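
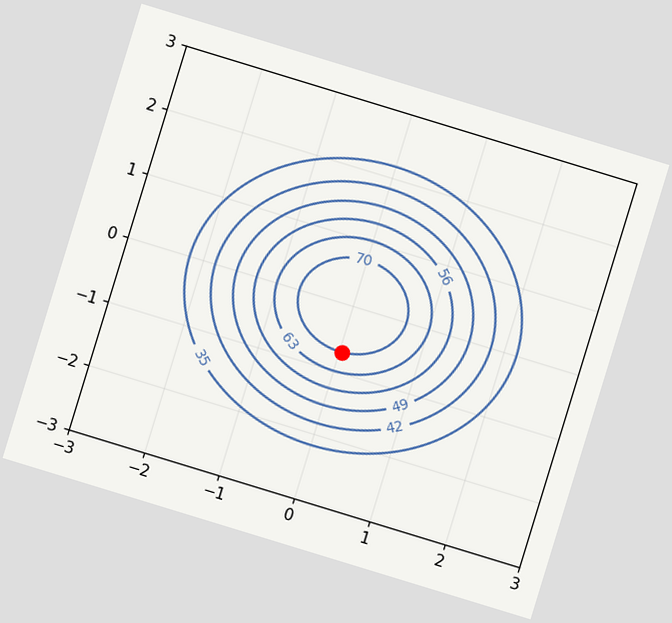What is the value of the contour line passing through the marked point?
70

The chart is tilted about 17° clockwise. The marked point sits on the contour labelled 70.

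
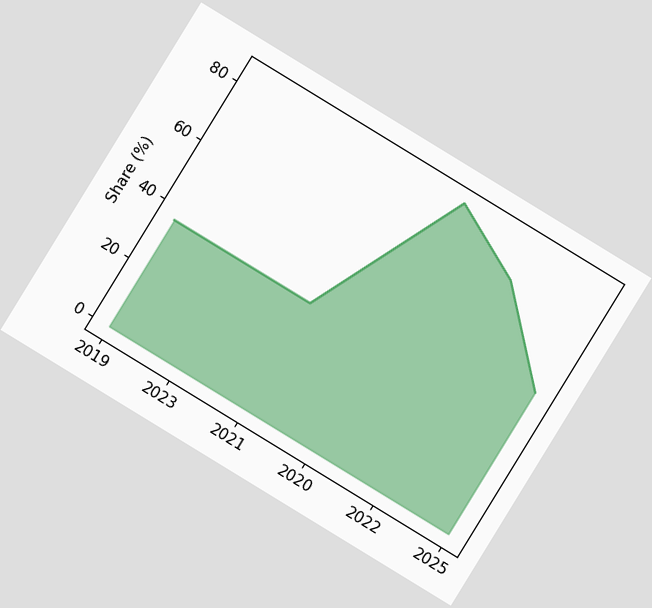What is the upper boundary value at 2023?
The chart is tilted about 31° clockwise. At 2023 the upper boundary is at 36%.

36%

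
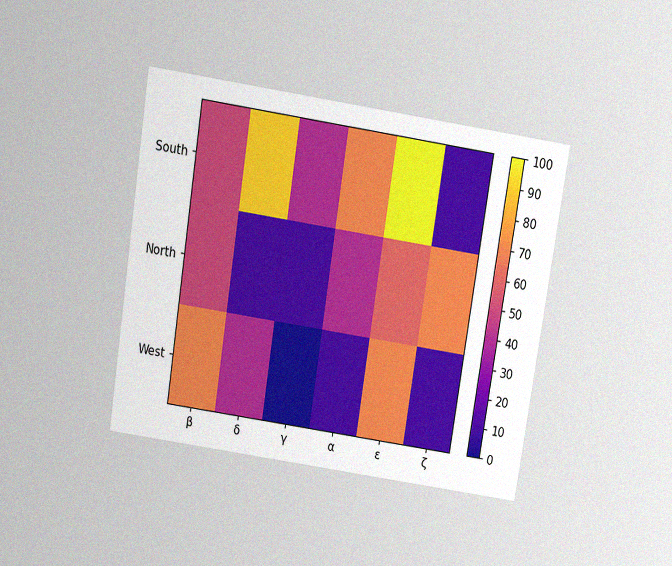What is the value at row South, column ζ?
10

The chart is tilted about 9° clockwise and viewed slightly from above, with some photo noise. Matching cell (South, ζ) against the colorbar gives 10.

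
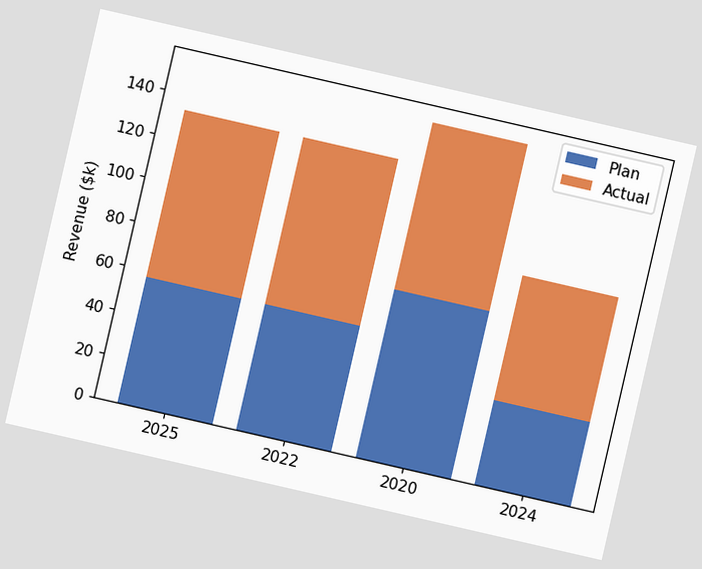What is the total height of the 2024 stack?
$95k

The chart is tilted about 13° clockwise. The 2024 stack's top reaches $95k on the y-axis.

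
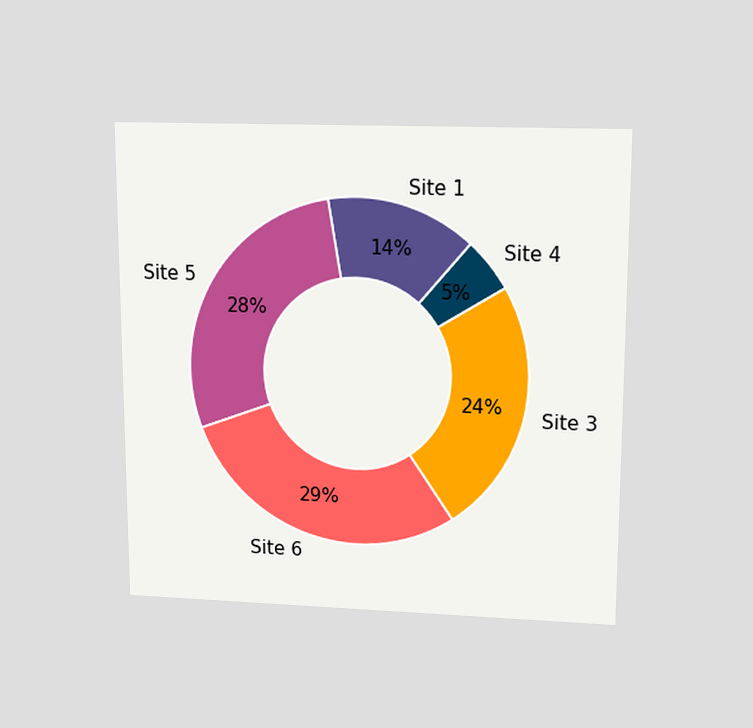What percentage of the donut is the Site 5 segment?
28%

The chart is viewed slightly from above. The Site 5 segment takes up 28% of the ring.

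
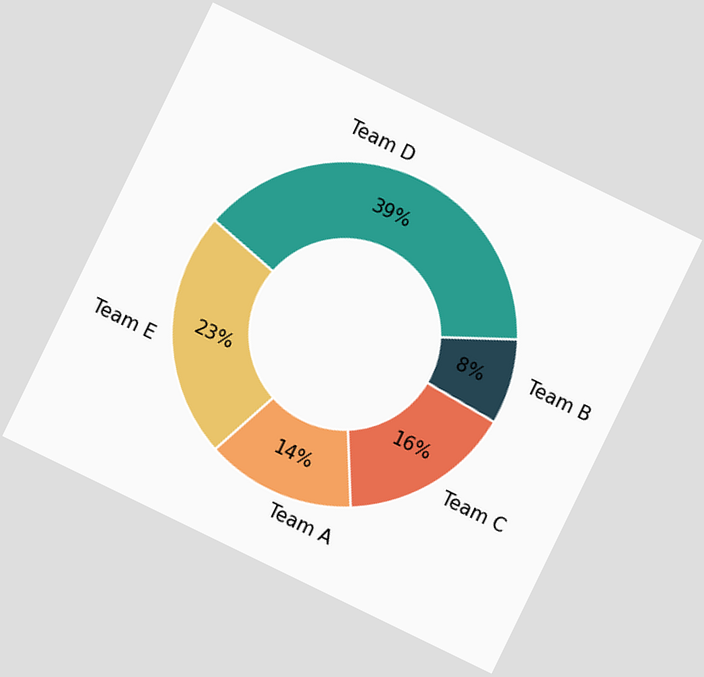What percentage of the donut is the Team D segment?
The chart is tilted about 26° clockwise. The Team D segment takes up 39% of the ring.

39%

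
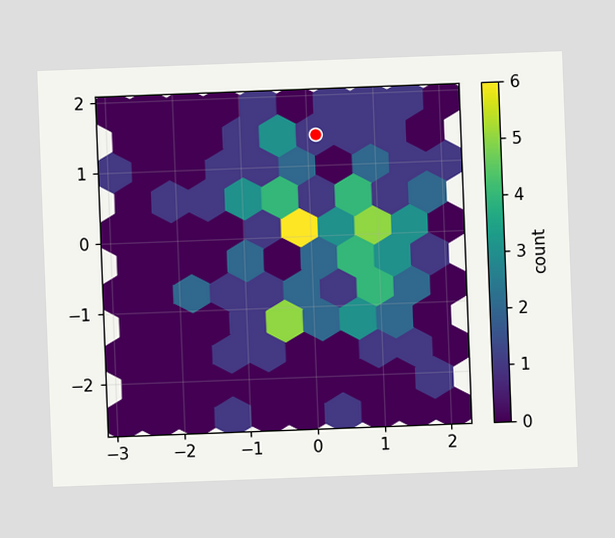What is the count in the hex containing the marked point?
1

The chart is tilted about 2° counter-clockwise. The marked hex reads 1 on the colorbar.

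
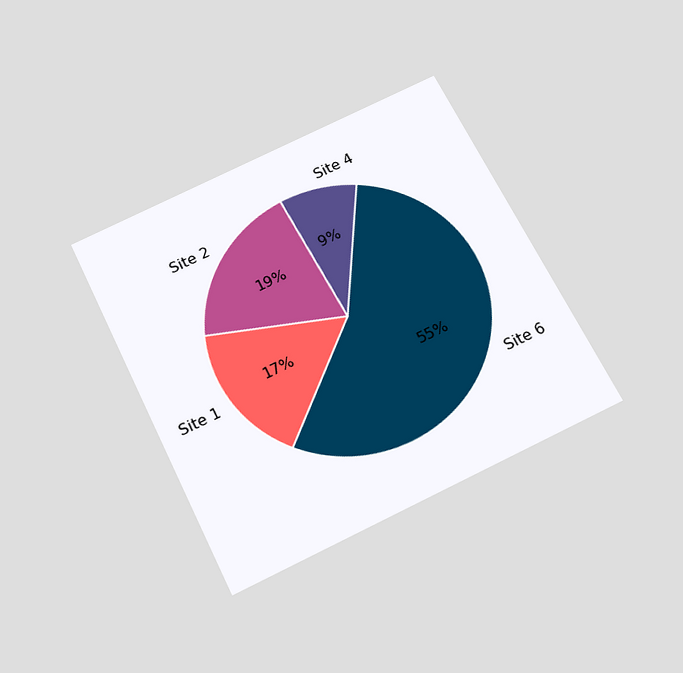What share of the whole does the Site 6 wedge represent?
The chart is tilted about 26° counter-clockwise and viewed slightly from below. The Site 6 slice takes up 55% of the pie.

55%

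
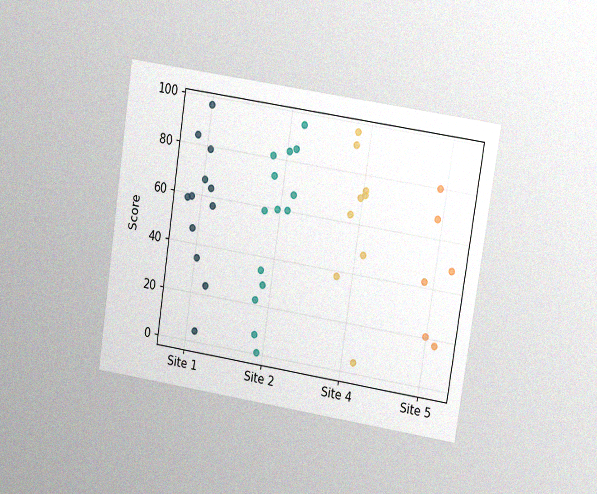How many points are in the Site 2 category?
The chart is tilted about 9° clockwise and viewed at a slight angle, with some photo noise. Counting the markers in the Site 2 column gives 14.

14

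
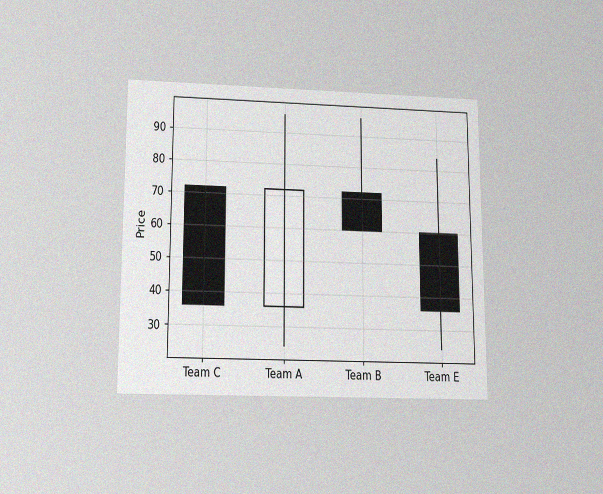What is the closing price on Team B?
60

The chart is viewed slightly from below, with some photo noise. The Team B candle closes at 60.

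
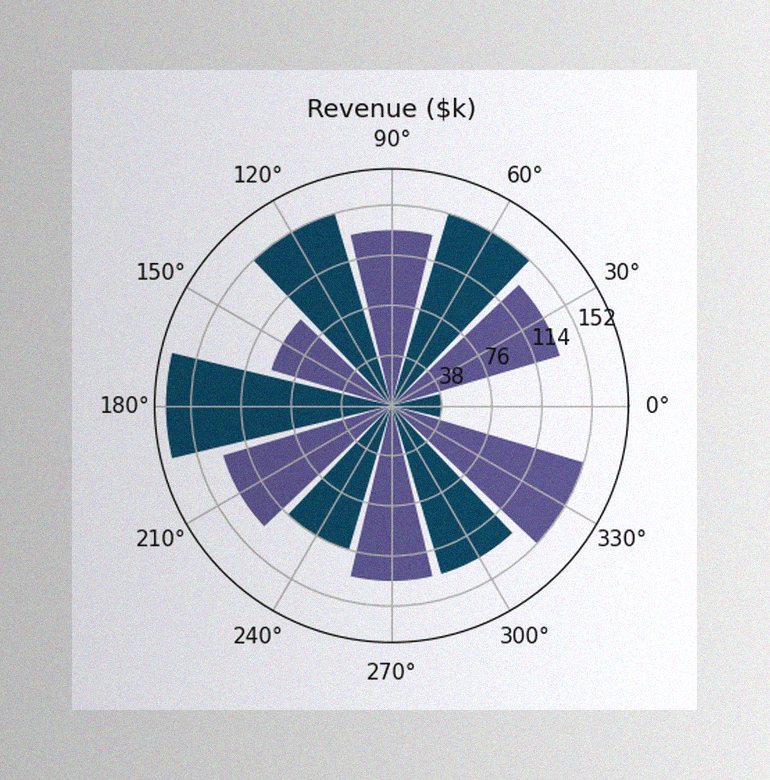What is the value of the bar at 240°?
$114k

The image has some photo noise and uneven lighting. The bar at 240° reaches $114k on the radial axis.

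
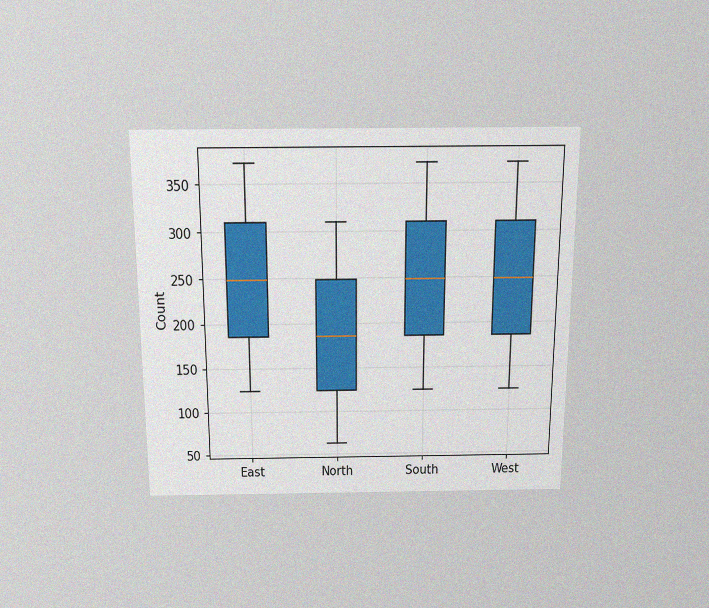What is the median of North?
186

The chart is viewed slightly from above, with some photo noise. The median line in the North box sits at 186.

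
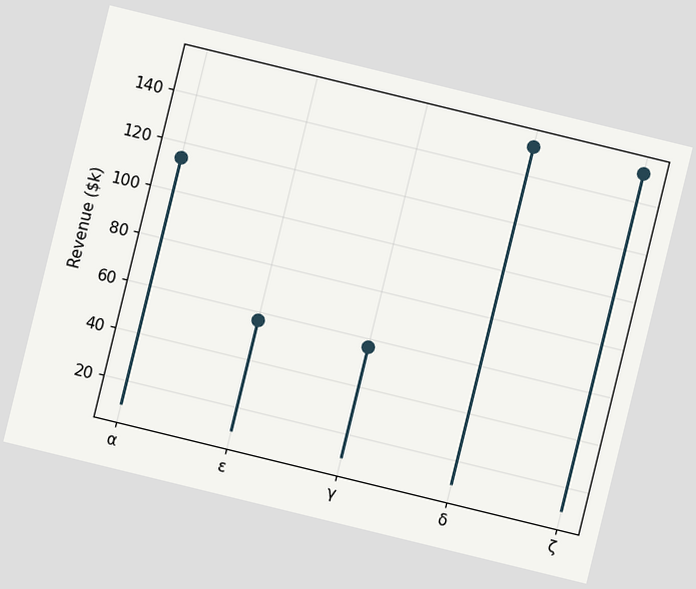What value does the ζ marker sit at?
$152k

The chart is tilted about 14° clockwise. The ζ marker sits at $152k.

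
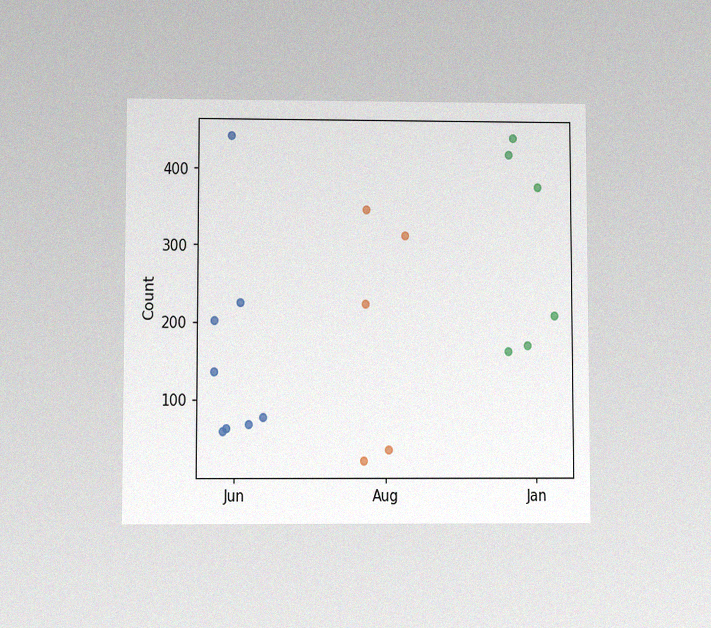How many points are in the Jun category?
The chart is viewed at a slight angle, with some photo noise. Counting the markers in the Jun column gives 8.

8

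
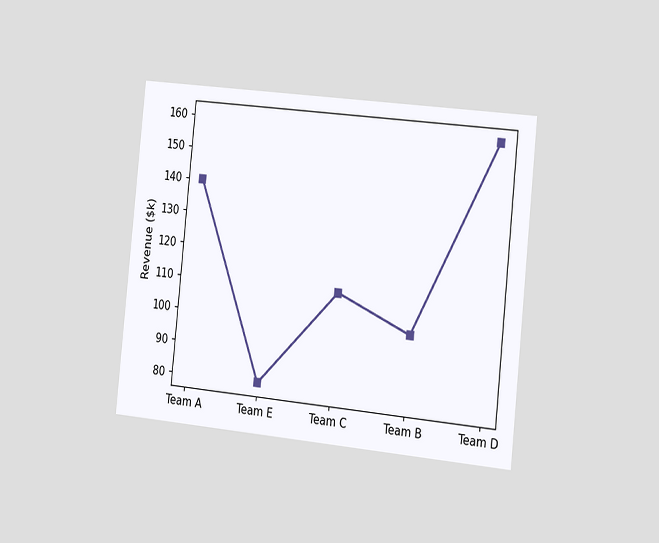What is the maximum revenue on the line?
$160k

The chart is tilted about 6° clockwise and viewed slightly from the right. The highest point is at Team D, and reading across to the y-axis gives $160k.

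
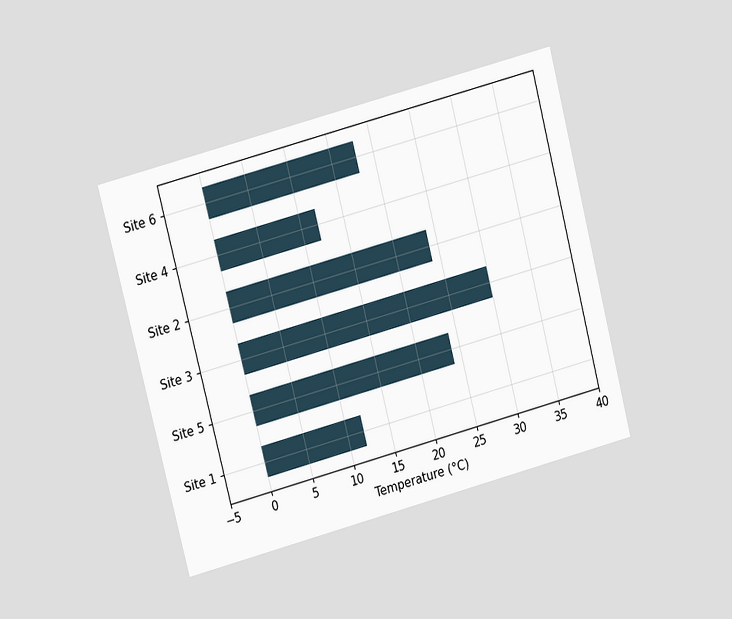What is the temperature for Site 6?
The chart is tilted about 15° counter-clockwise and viewed at a slight angle. Reading along the chart's x-axis, the Site 6 bar reaches 18°C.

18°C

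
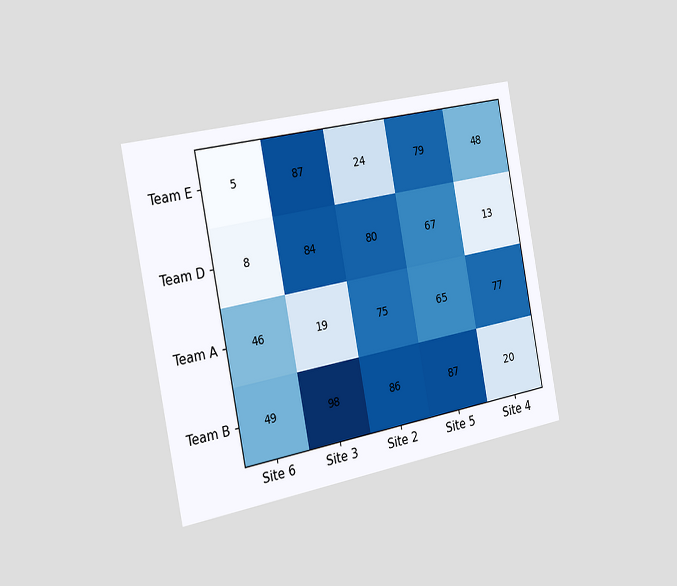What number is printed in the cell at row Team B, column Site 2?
86

The chart is tilted about 11° counter-clockwise and viewed slightly from the left. The (Team B, Site 2) cell reads 86.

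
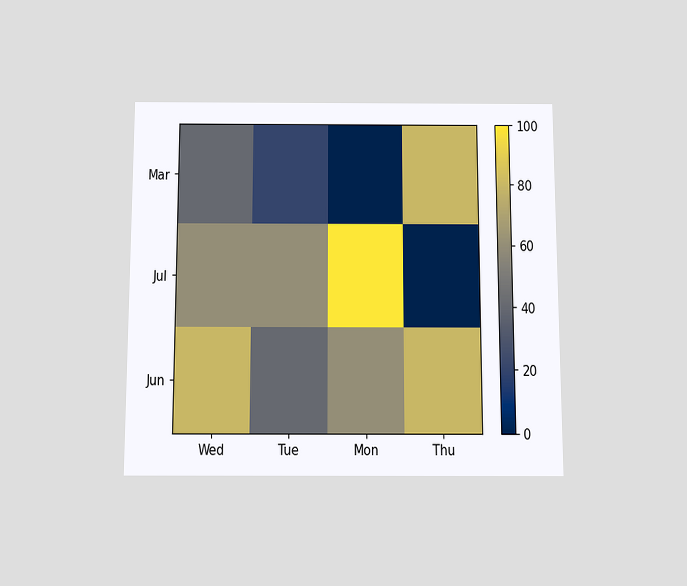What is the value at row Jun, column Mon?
60

The chart is viewed slightly from below. Matching cell (Jun, Mon) against the colorbar gives 60.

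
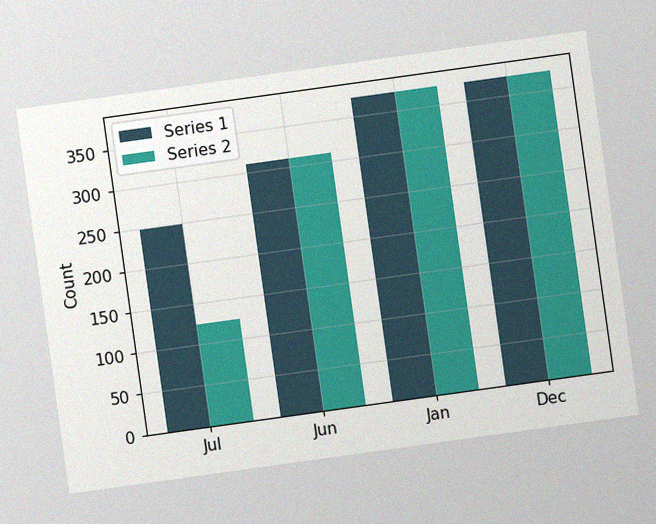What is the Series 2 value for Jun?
The chart is tilted about 8° counter-clockwise, with some photo noise. The Series 2 bar at Jun reaches 310 on the y-axis.

310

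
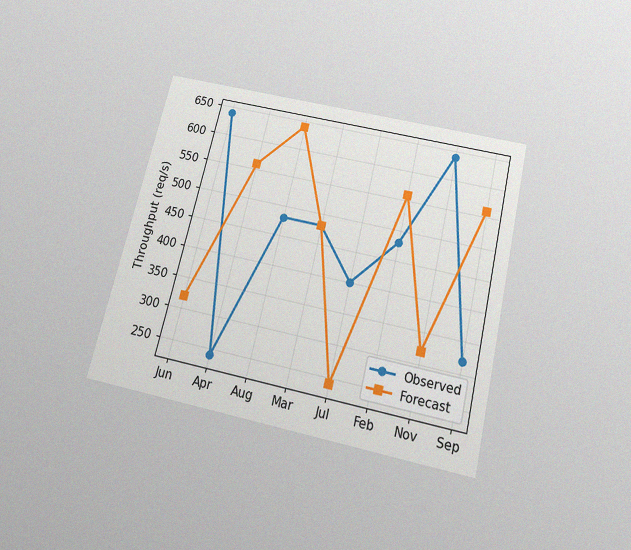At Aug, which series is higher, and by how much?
Forecast, by 160req/s

The chart is tilted about 14° clockwise and viewed slightly from below, with some photo noise. At Aug, Forecast sits above the other line by 160req/s.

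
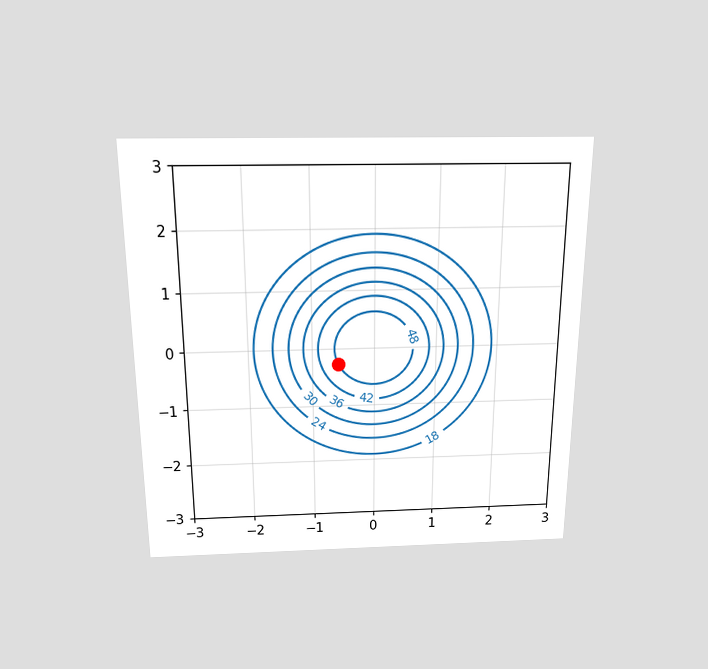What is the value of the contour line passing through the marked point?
The chart is viewed slightly from above. The marked point sits on the contour labelled 48.

48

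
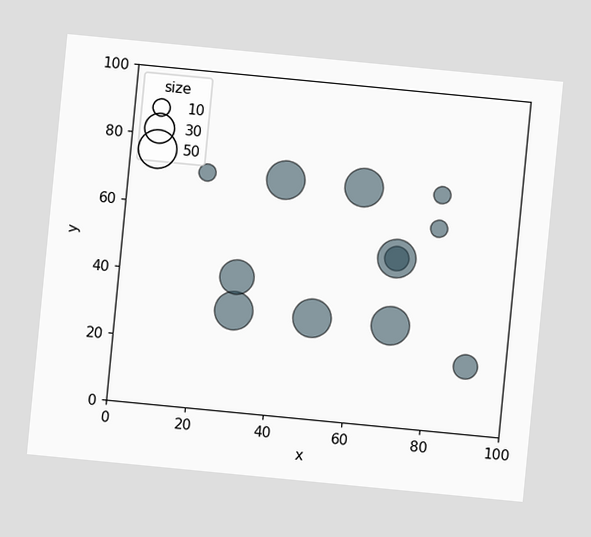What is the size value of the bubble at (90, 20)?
The chart is tilted about 6° clockwise. Matching the bubble at (90, 20) against the size legend gives 20.

20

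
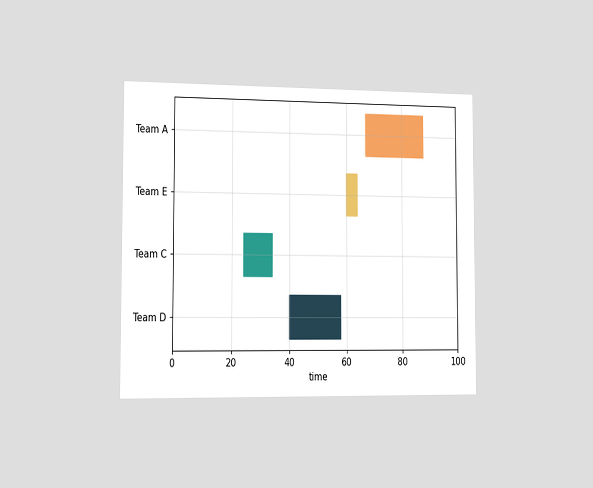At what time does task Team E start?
The chart is viewed slightly from the left. The Team E bar begins at t=60.

60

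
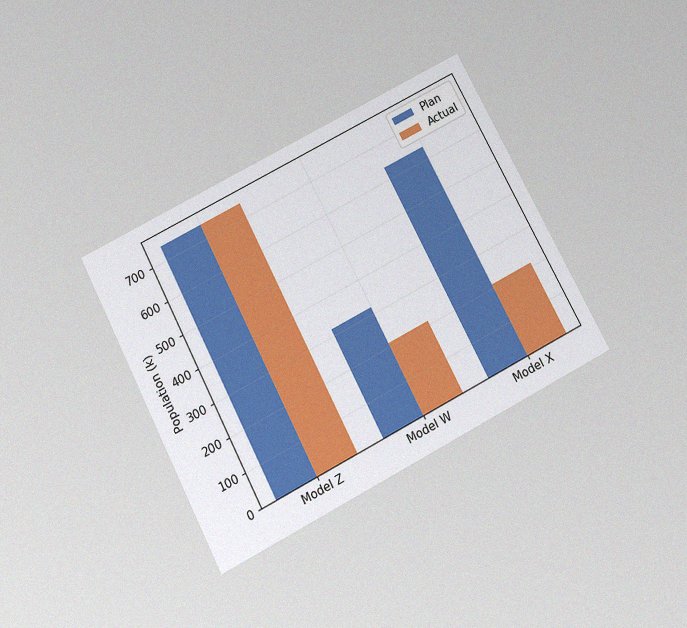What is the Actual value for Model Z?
The chart is tilted about 27° counter-clockwise and viewed slightly from below, with some photo noise. The Actual bar at Model Z reaches 742k on the y-axis.

742k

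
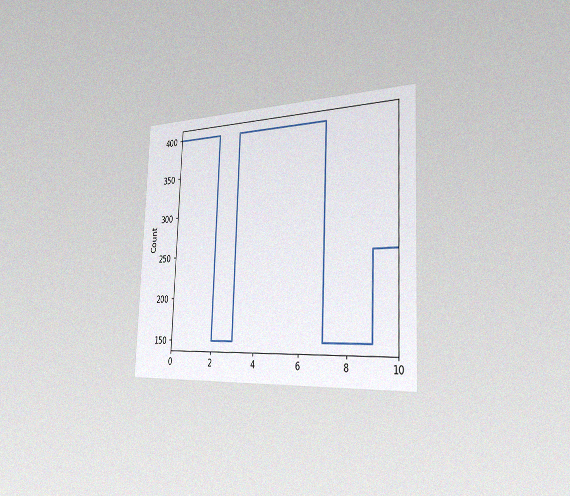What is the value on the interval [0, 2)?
The chart is tilted about 2° clockwise and viewed slightly from the right, with some photo noise. On [0, 2) the step sits at 400.

400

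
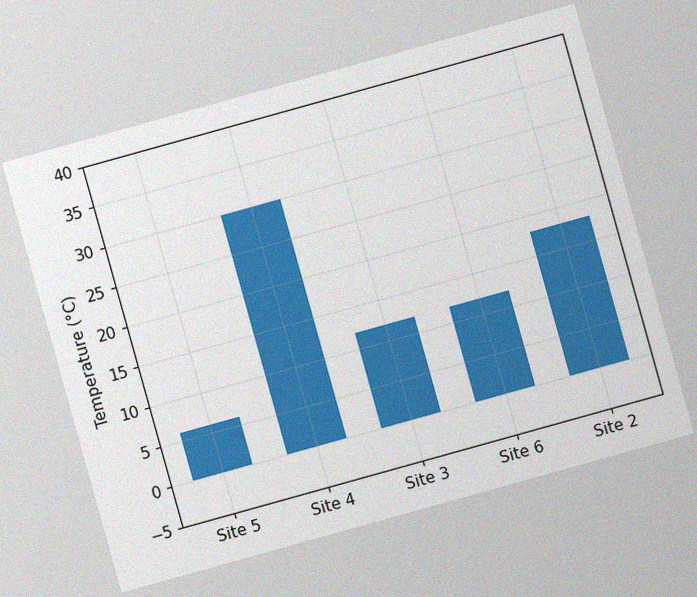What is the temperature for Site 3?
The chart is tilted about 16° counter-clockwise, with some photo noise. Reading along the chart's y-axis, the Site 3 bar reaches 12°C.

12°C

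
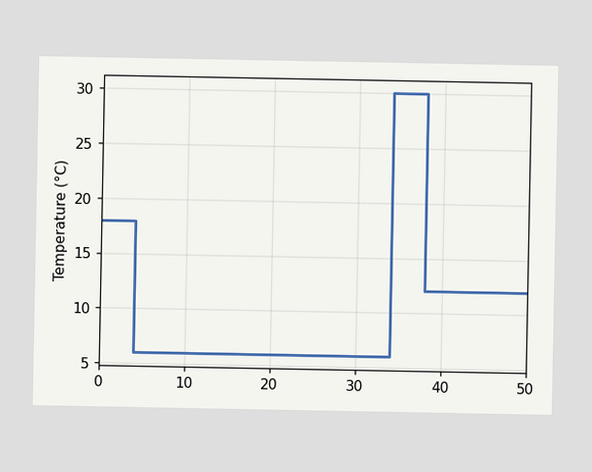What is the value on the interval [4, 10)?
On [4, 10) the step sits at 6°C.

6°C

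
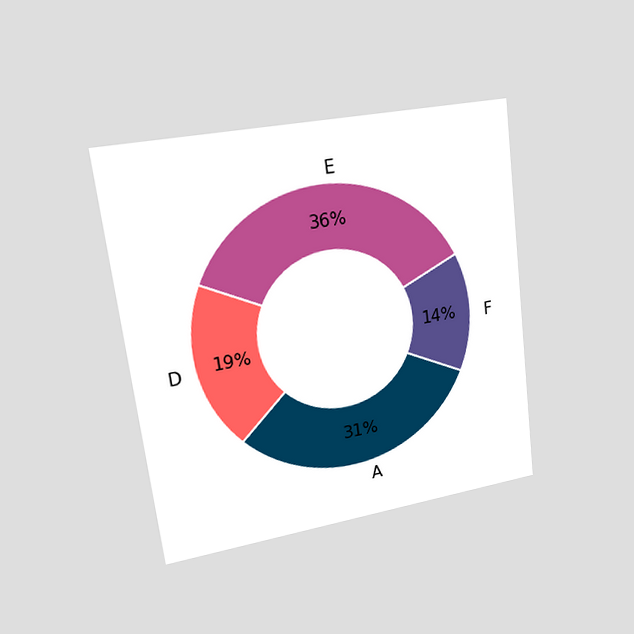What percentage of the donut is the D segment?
The chart is tilted about 7° counter-clockwise and viewed slightly from the left. The D segment takes up 19% of the ring.

19%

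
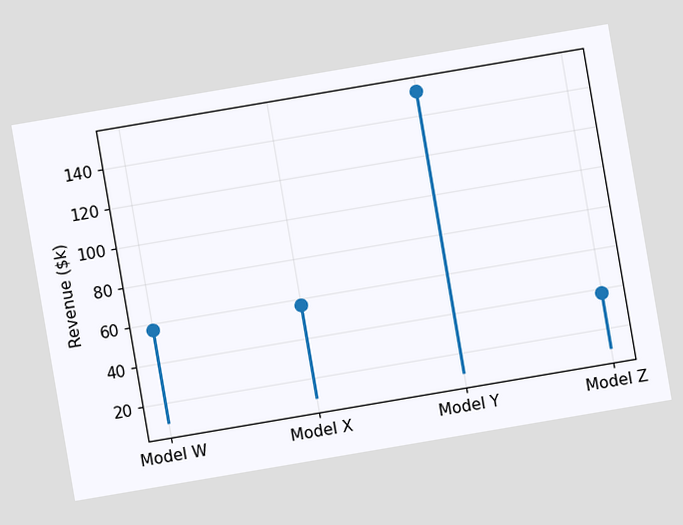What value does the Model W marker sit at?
$57k

The chart is tilted about 10° counter-clockwise. The Model W marker sits at $57k.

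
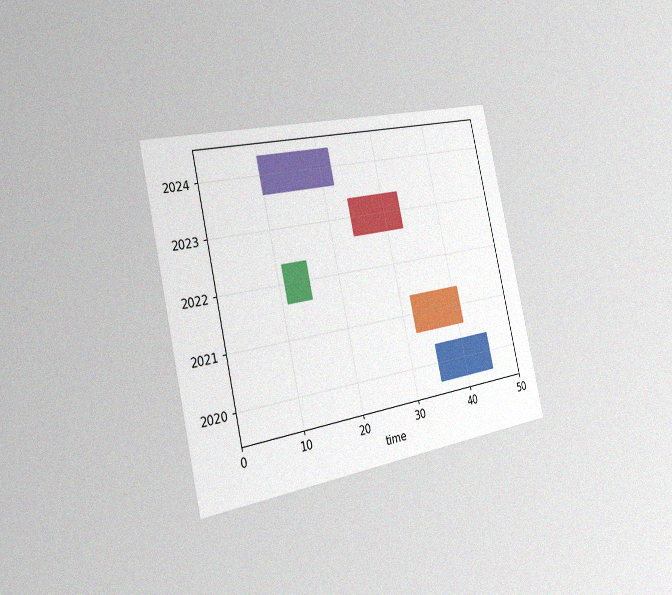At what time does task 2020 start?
The chart is tilted about 13° counter-clockwise and viewed slightly from the left, with some photo noise. The 2020 bar begins at t=35.

35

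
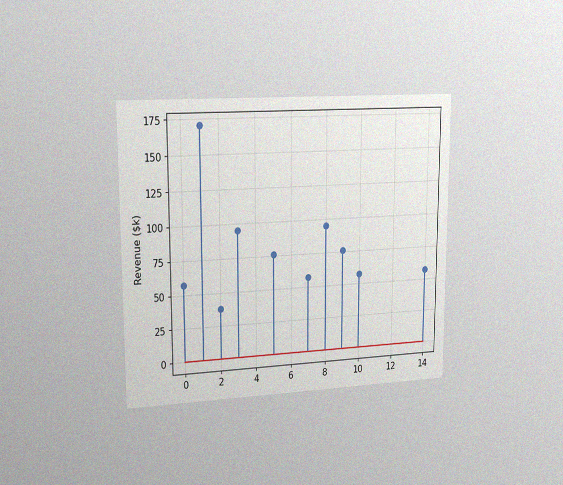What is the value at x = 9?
$76k

The chart is viewed slightly from the left, with some photo noise. The stem at x=9 reaches $76k.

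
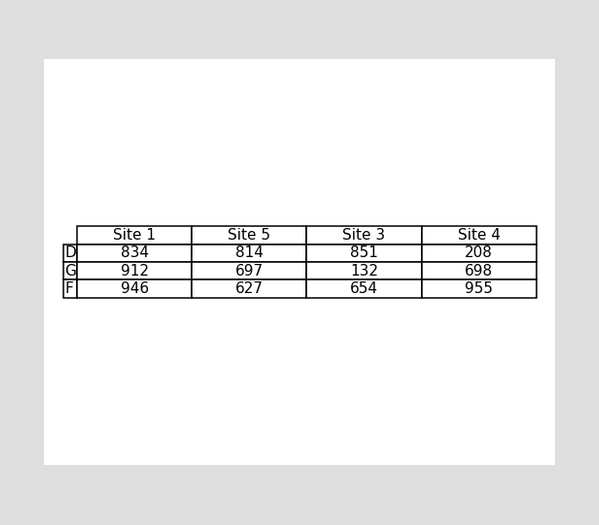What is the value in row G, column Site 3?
132

The (G, Site 3) cell reads 132.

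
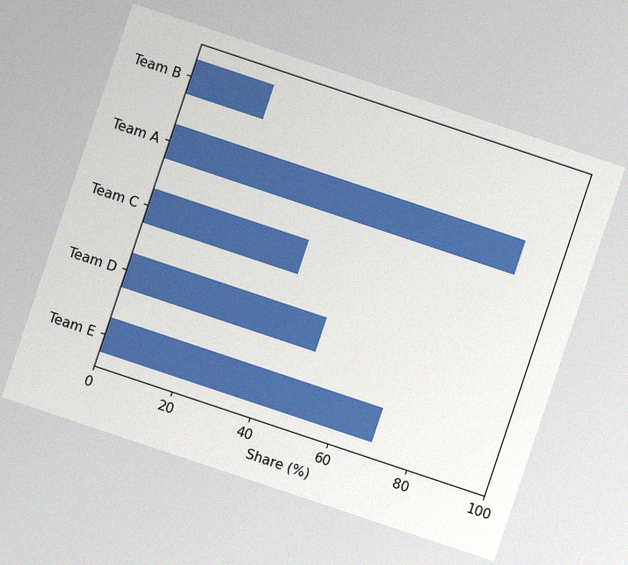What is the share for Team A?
90%

The chart is tilted about 18° clockwise, with some photo noise. Reading along the chart's x-axis, the Team A bar reaches 90%.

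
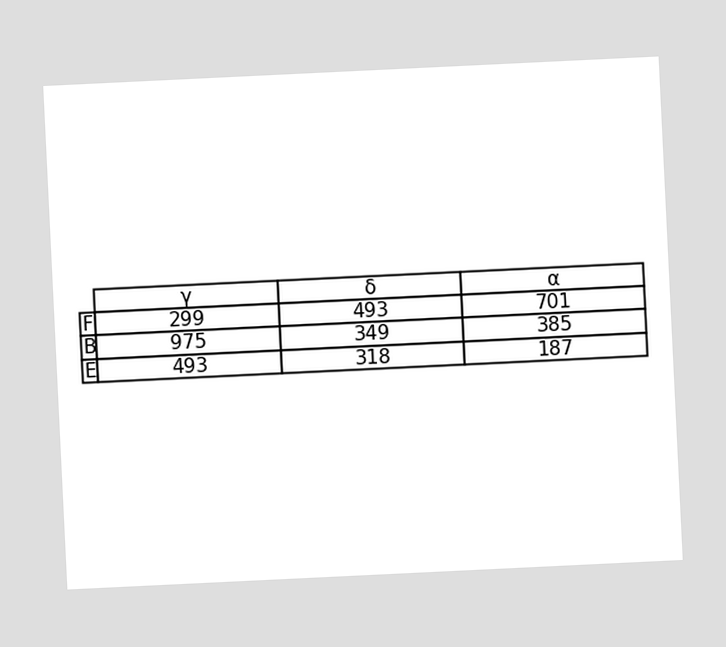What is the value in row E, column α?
187

The chart is tilted about 3° counter-clockwise. The (E, α) cell reads 187.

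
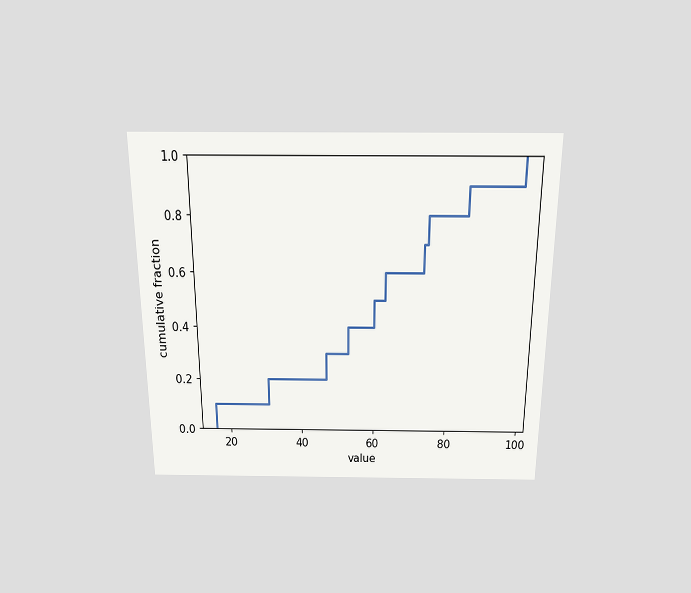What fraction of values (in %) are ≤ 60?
The chart is viewed slightly from above. At x=60 the ECDF step is at 50%.

50%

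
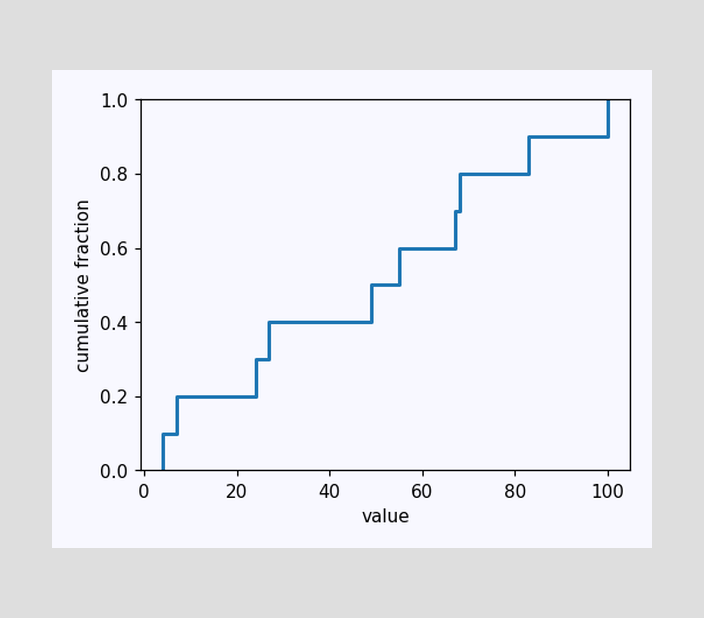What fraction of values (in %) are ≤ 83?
90%

At x=83 the ECDF step is at 90%.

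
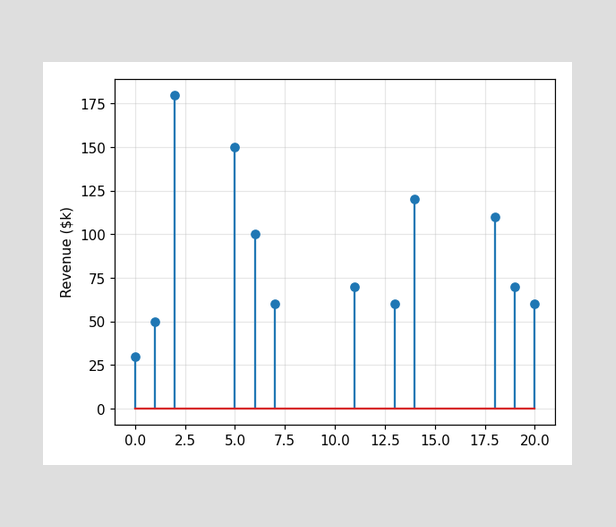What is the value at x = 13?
The stem at x=13 reaches $60k.

$60k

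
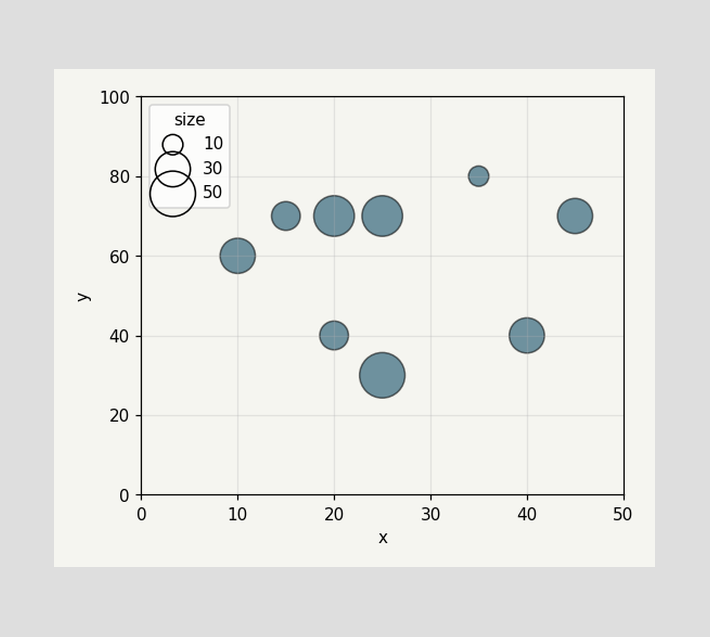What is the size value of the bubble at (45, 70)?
Matching the bubble at (45, 70) against the size legend gives 30.

30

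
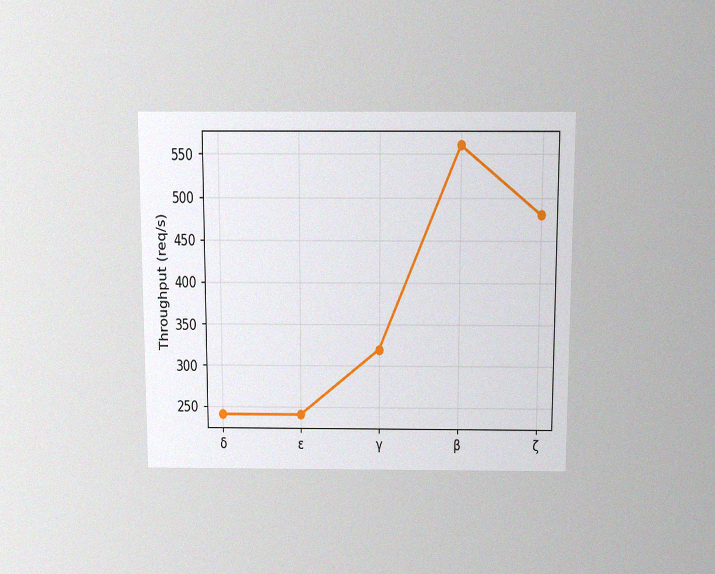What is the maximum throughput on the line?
The chart is viewed slightly from above, with some photo noise. The highest point is at β, and reading across to the y-axis gives 560req/s.

560req/s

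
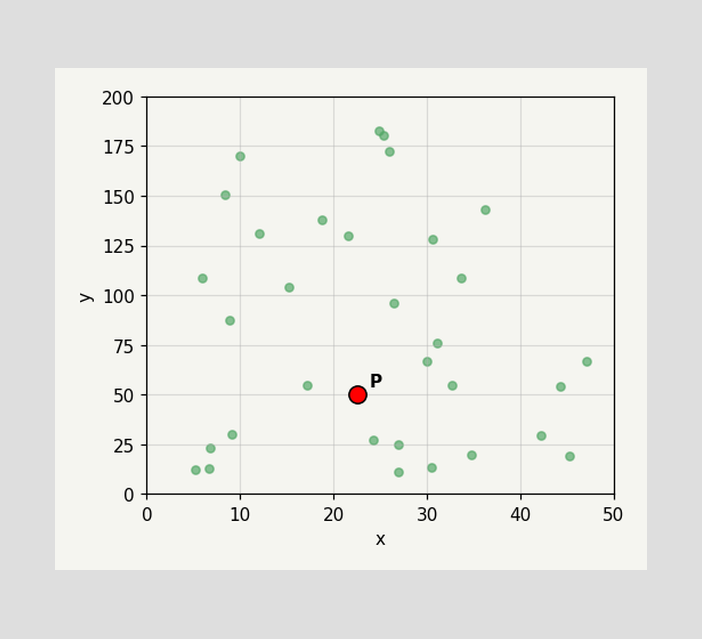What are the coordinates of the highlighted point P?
Following the gridlines from P to each axis, P sits at (22.5, 50).

(22.5, 50)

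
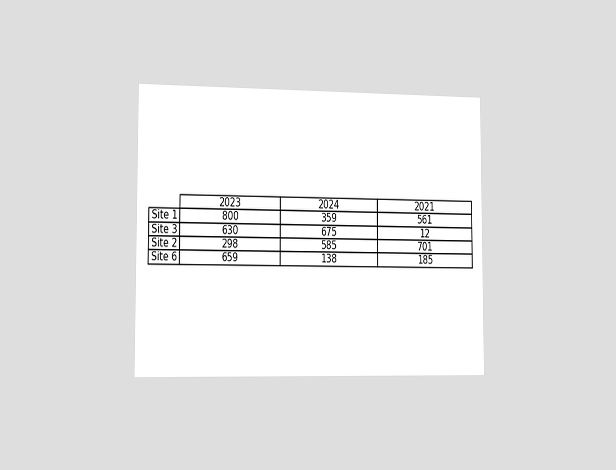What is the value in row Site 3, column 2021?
12

The chart is viewed slightly from the left. The (Site 3, 2021) cell reads 12.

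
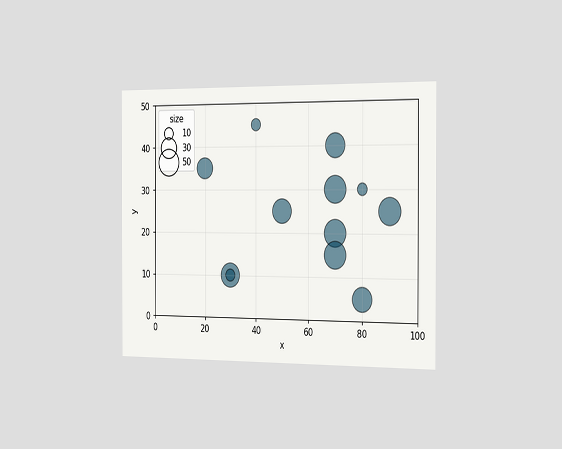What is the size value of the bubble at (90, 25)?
50

The chart is viewed slightly from the right. Matching the bubble at (90, 25) against the size legend gives 50.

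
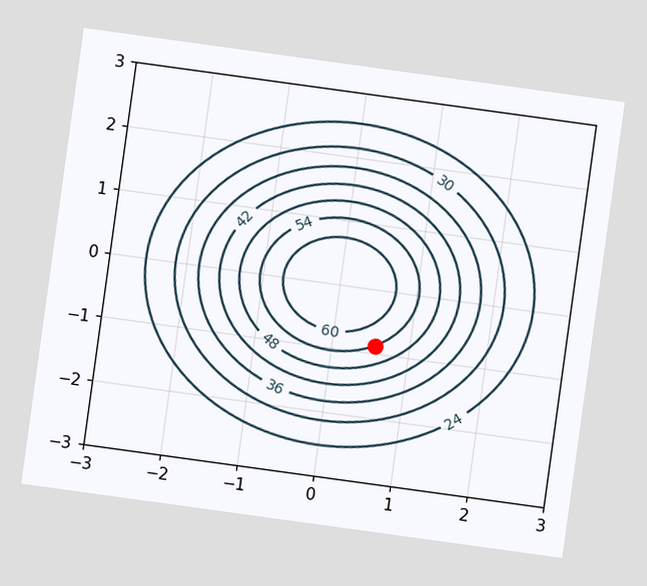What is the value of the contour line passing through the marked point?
54

The chart is tilted about 8° clockwise. The marked point sits on the contour labelled 54.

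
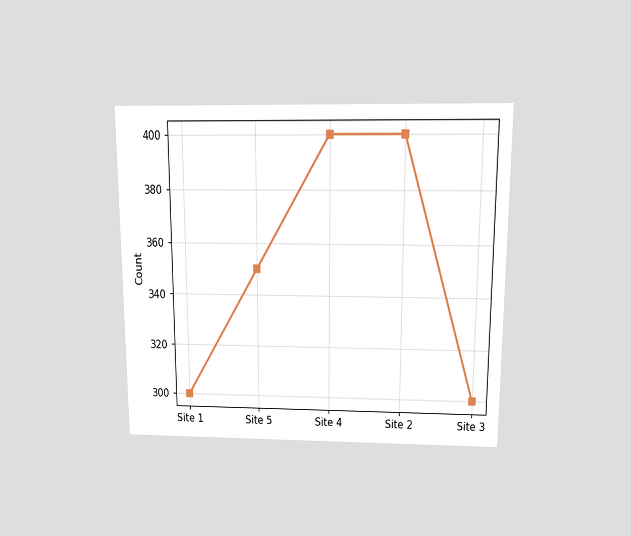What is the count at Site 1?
The chart is viewed slightly from above. At Site 1, the line is at 300.

300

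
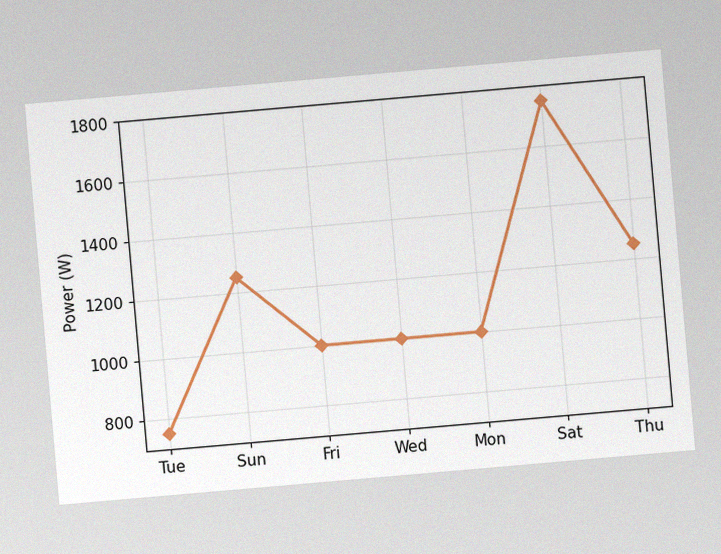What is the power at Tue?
The chart is tilted about 5° counter-clockwise, with some photo noise. At Tue, the line is at 750W.

750W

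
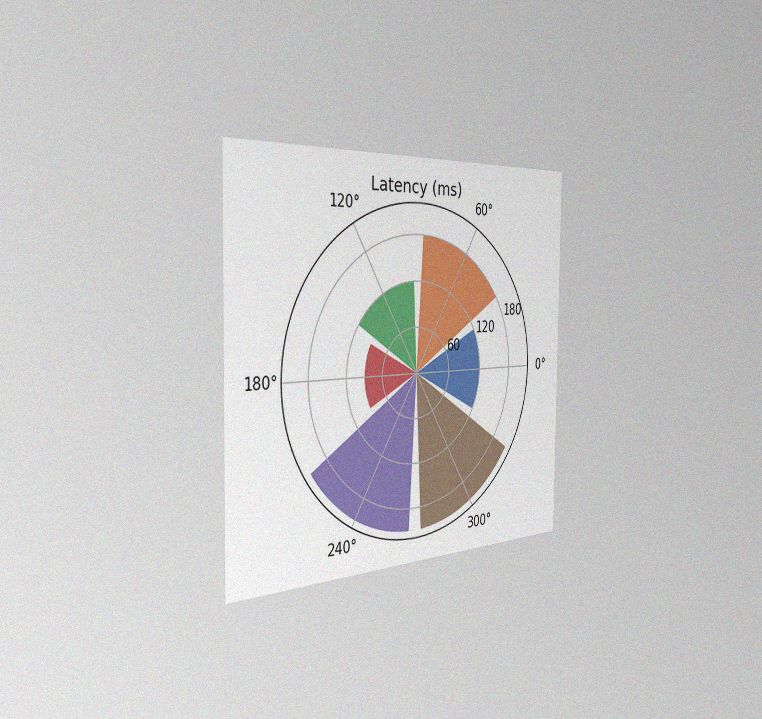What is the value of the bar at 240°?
The chart is viewed slightly from the left, with some photo noise. The bar at 240° reaches 210ms on the radial axis.

210ms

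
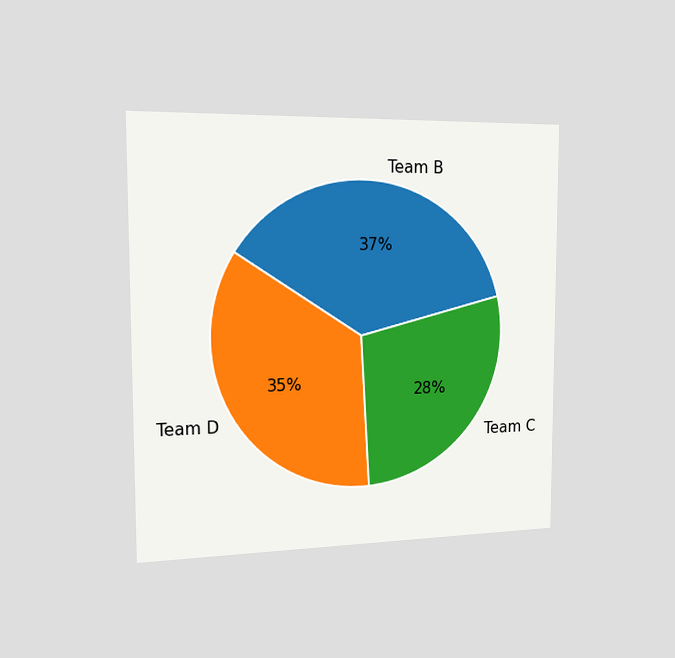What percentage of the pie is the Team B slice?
37%

The chart is viewed slightly from the left. The Team B slice takes up 37% of the pie.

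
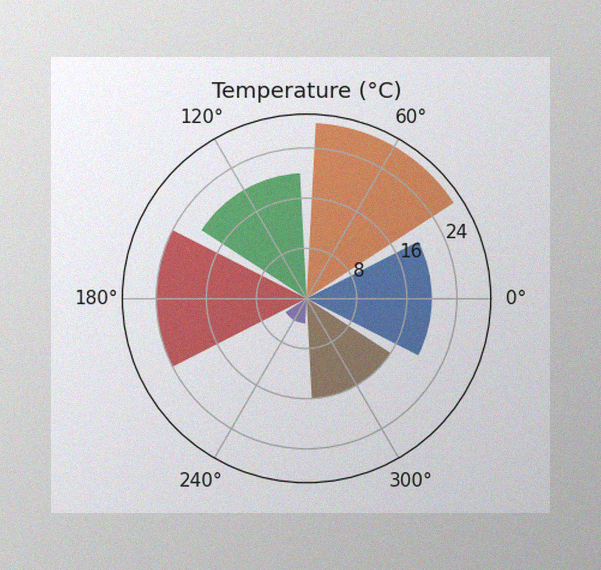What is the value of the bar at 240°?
4°C

The image has some photo noise and uneven lighting. The bar at 240° reaches 4°C on the radial axis.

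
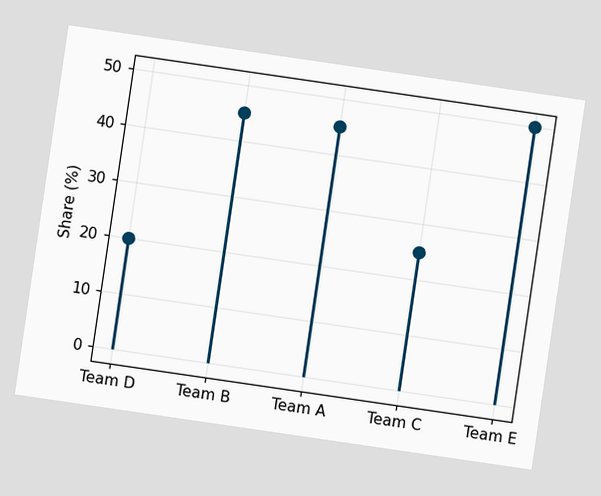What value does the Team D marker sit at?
20%

The chart is tilted about 8° clockwise. The Team D marker sits at 20%.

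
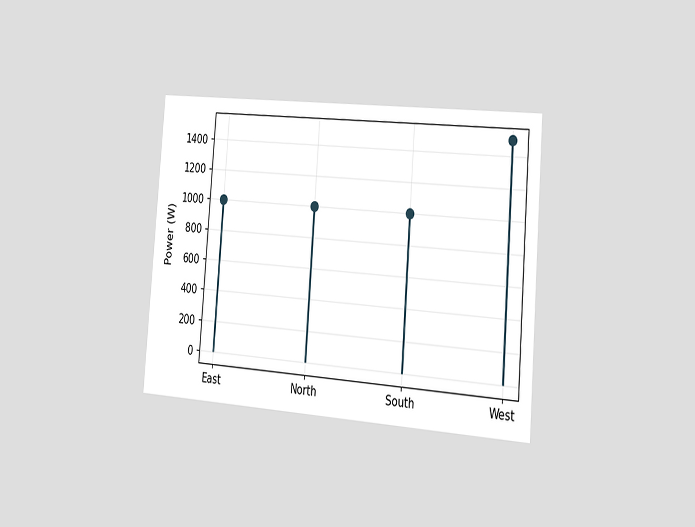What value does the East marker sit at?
The chart is tilted about 4° clockwise and viewed slightly from the right. The East marker sits at 1000W.

1000W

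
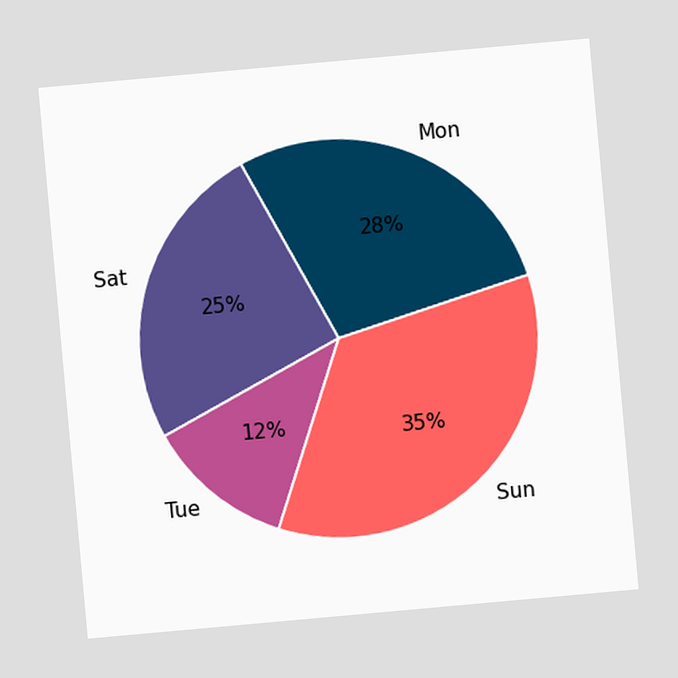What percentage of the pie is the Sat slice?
The chart is tilted about 5° counter-clockwise. The Sat slice takes up 25% of the pie.

25%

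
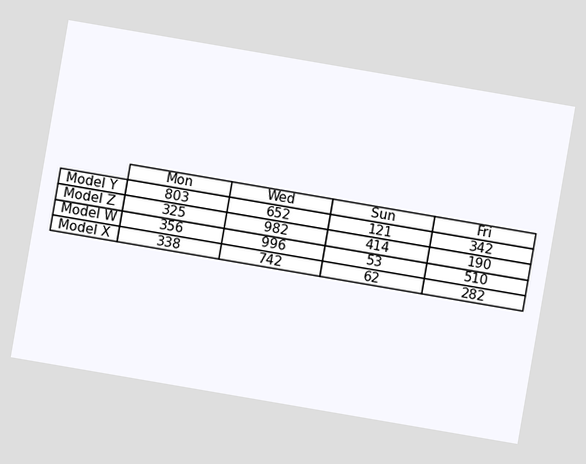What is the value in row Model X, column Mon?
The chart is tilted about 10° clockwise. The (Model X, Mon) cell reads 338.

338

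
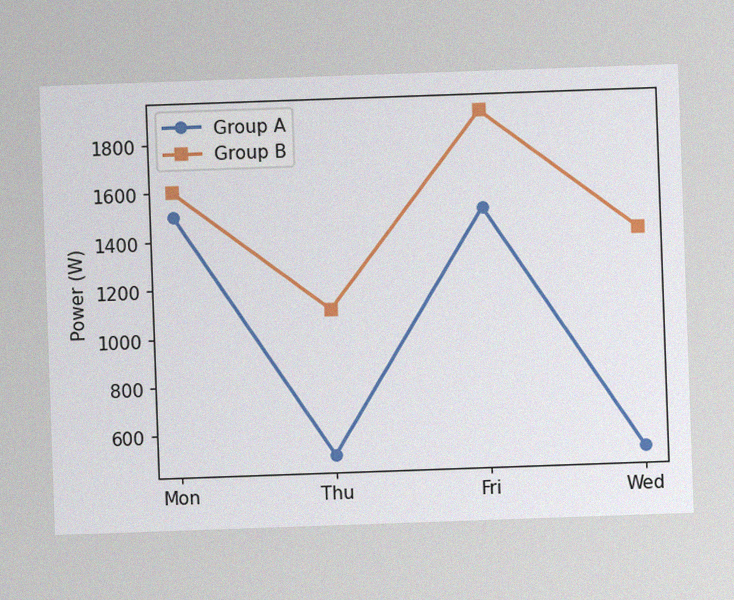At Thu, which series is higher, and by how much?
The chart is tilted about 2° counter-clockwise, with some photo noise. At Thu, Group B sits above the other line by 600W.

Group B, by 600W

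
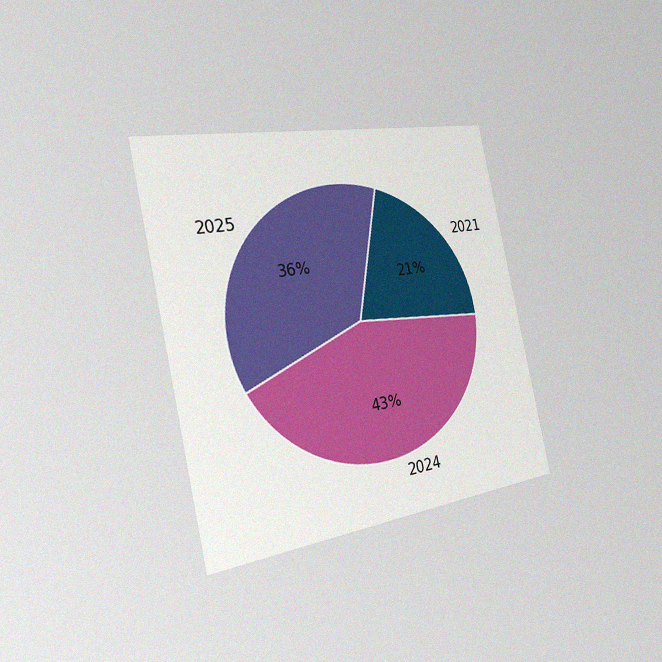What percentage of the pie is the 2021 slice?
The chart is tilted about 12° counter-clockwise and viewed slightly from the left, with some photo noise. The 2021 slice takes up 21% of the pie.

21%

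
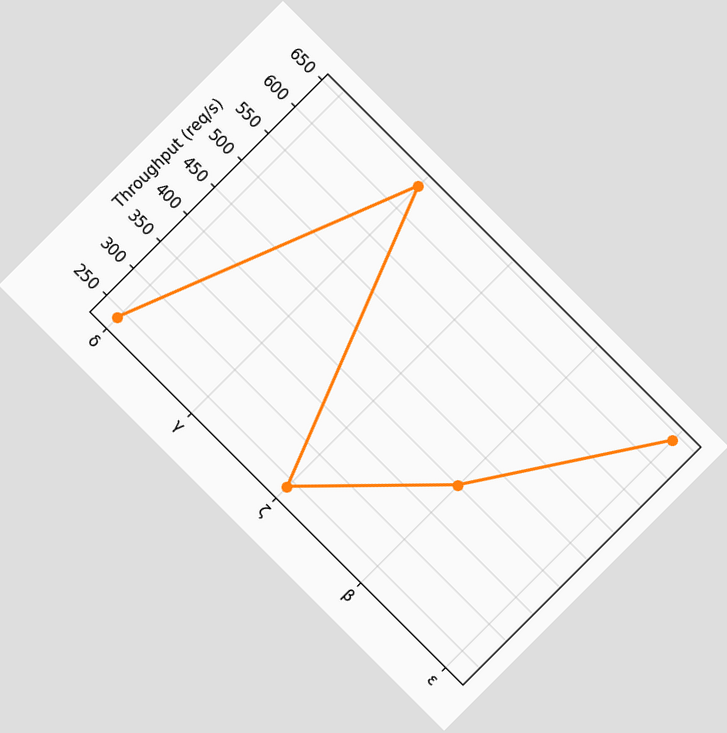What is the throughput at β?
400req/s

The chart is tilted about 45° clockwise. At β, the line is at 400req/s.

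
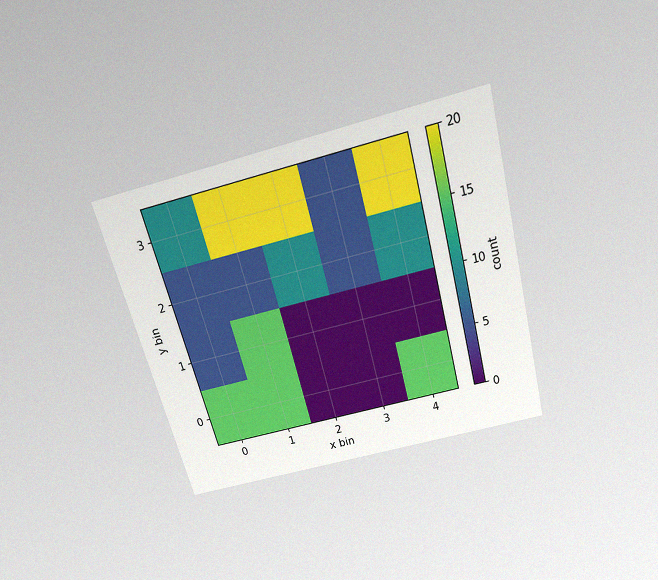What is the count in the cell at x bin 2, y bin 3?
20

The chart is tilted about 15° counter-clockwise and viewed slightly from above, with some photo noise. Matching the cell (2, 3) against the colorbar gives 20.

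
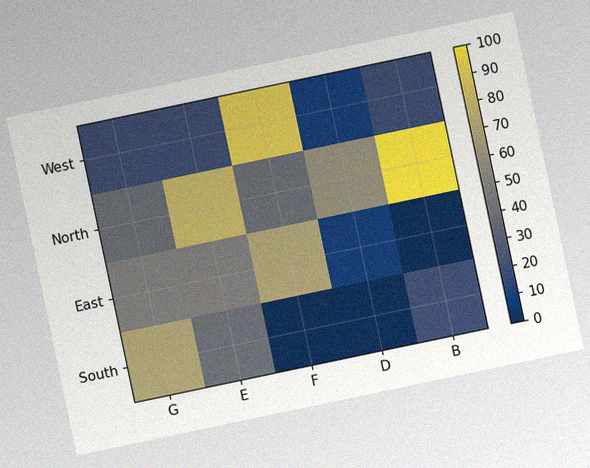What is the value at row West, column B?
20

The chart is tilted about 12° counter-clockwise, with some photo noise. Matching cell (West, B) against the colorbar gives 20.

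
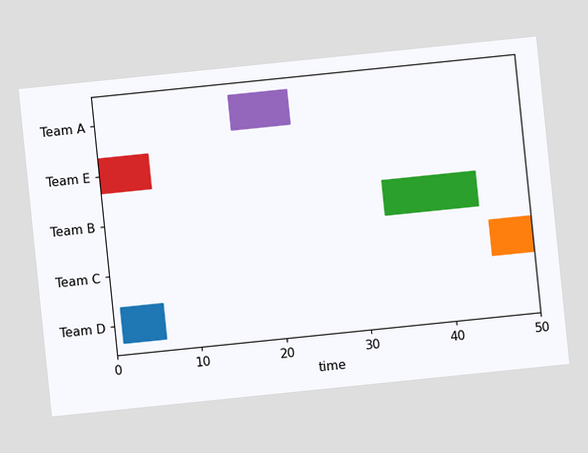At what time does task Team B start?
33

The chart is tilted about 6° counter-clockwise. The Team B bar begins at t=33.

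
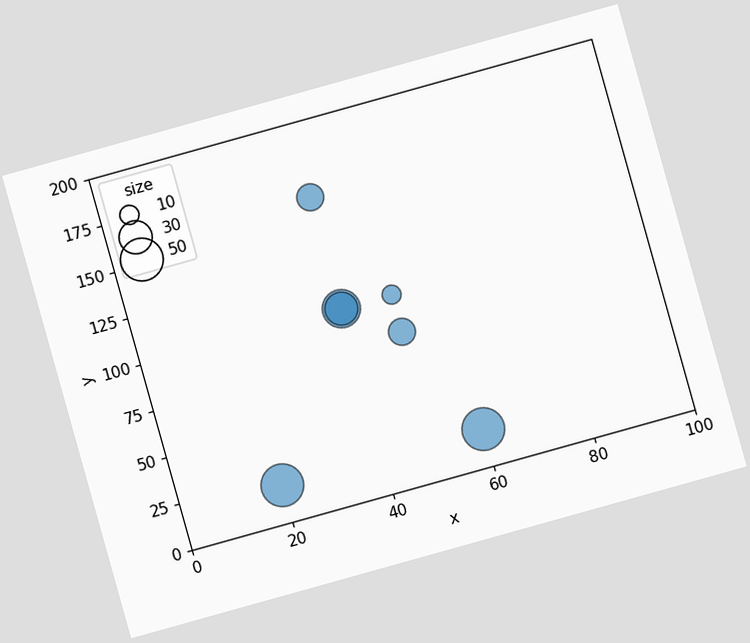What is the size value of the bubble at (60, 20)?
50

The chart is tilted about 16° counter-clockwise. Matching the bubble at (60, 20) against the size legend gives 50.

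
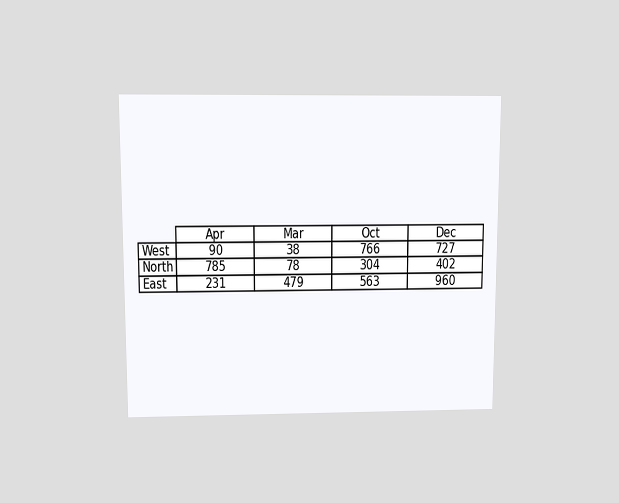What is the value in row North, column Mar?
78

The chart is viewed slightly from above. The (North, Mar) cell reads 78.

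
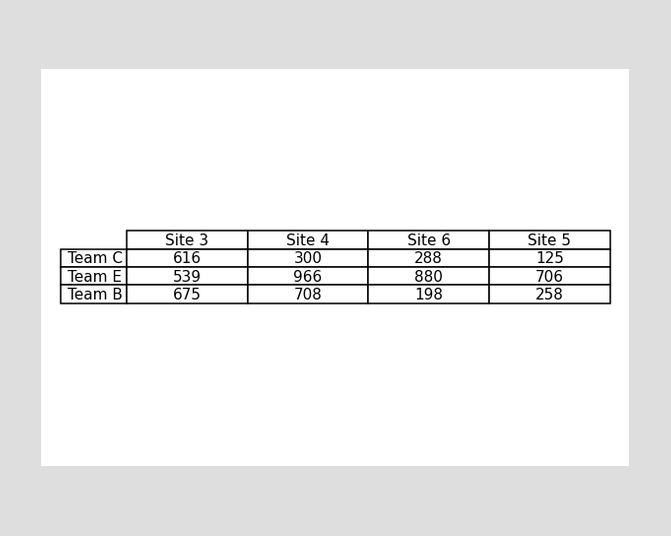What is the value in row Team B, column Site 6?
The (Team B, Site 6) cell reads 198.

198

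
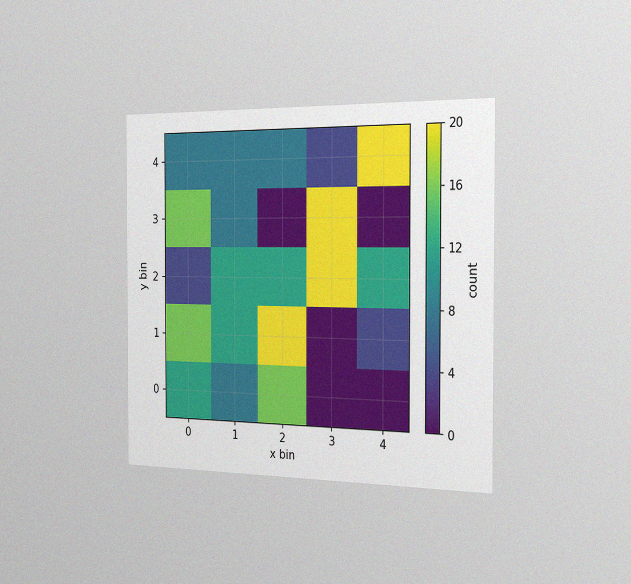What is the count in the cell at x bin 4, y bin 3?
The chart is viewed slightly from the right, with some photo noise. Matching the cell (4, 3) against the colorbar gives 0.

0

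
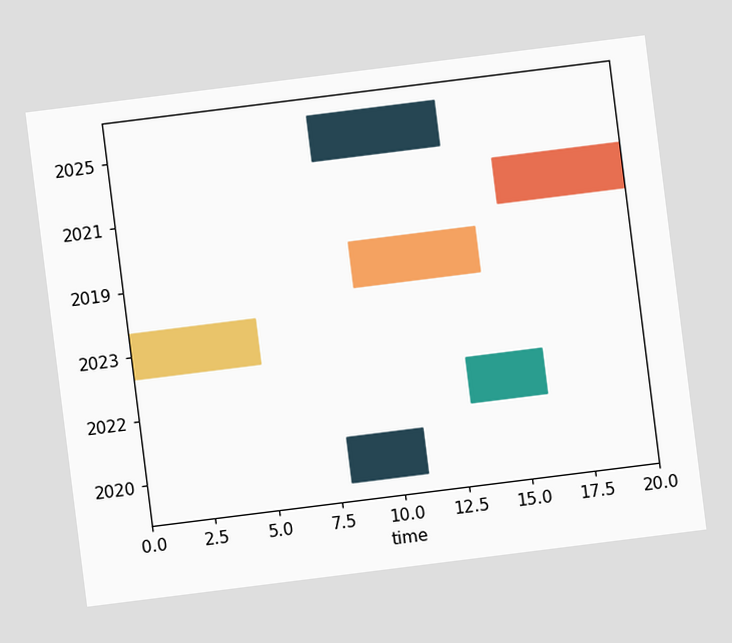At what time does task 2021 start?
15

The chart is tilted about 7° counter-clockwise. The 2021 bar begins at t=15.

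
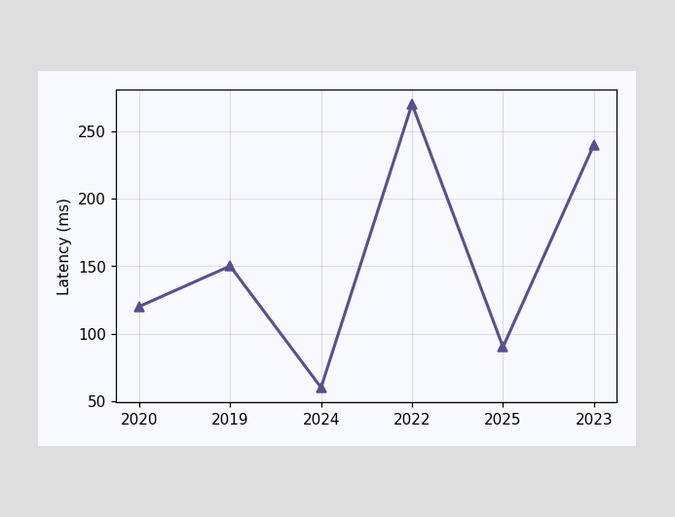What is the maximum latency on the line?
The highest point is at 2022, and reading across to the y-axis gives 270ms.

270ms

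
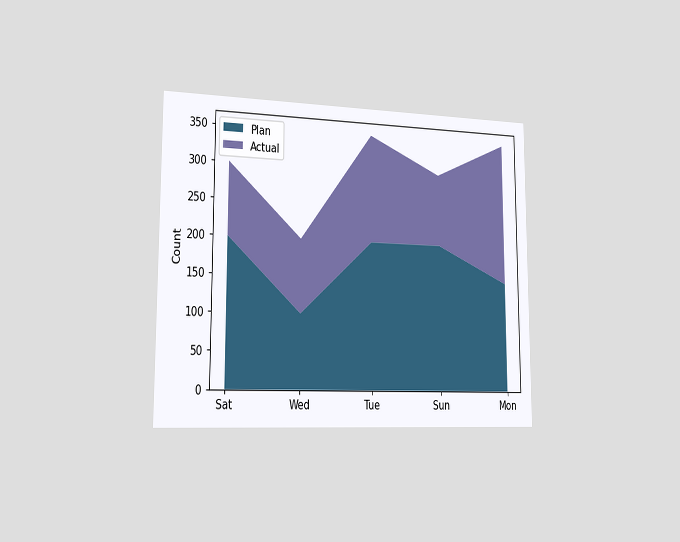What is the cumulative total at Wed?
200

The chart is viewed slightly from the left. The stacked total at Wed reaches 200.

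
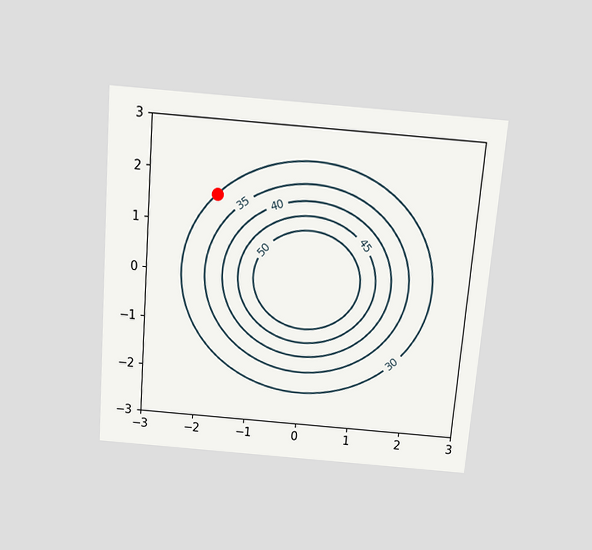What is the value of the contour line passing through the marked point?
30

The chart is tilted about 5° clockwise and viewed slightly from above. The marked point sits on the contour labelled 30.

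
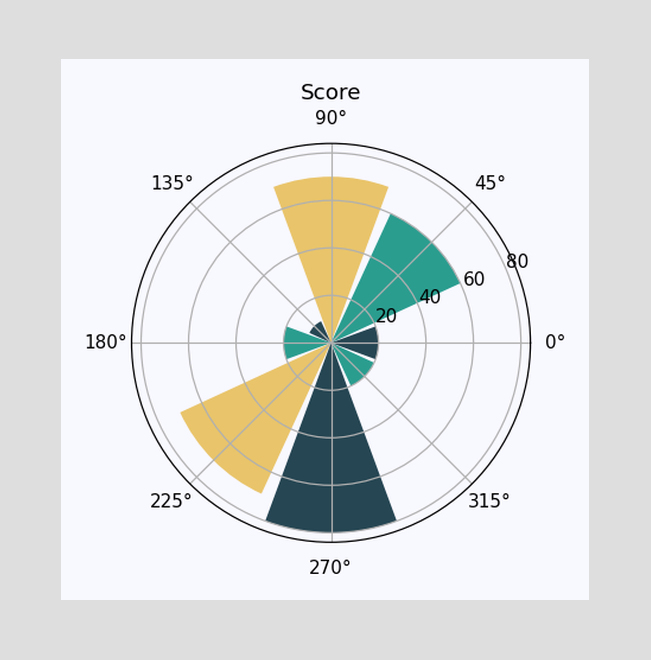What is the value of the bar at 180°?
20

The bar at 180° reaches 20 on the radial axis.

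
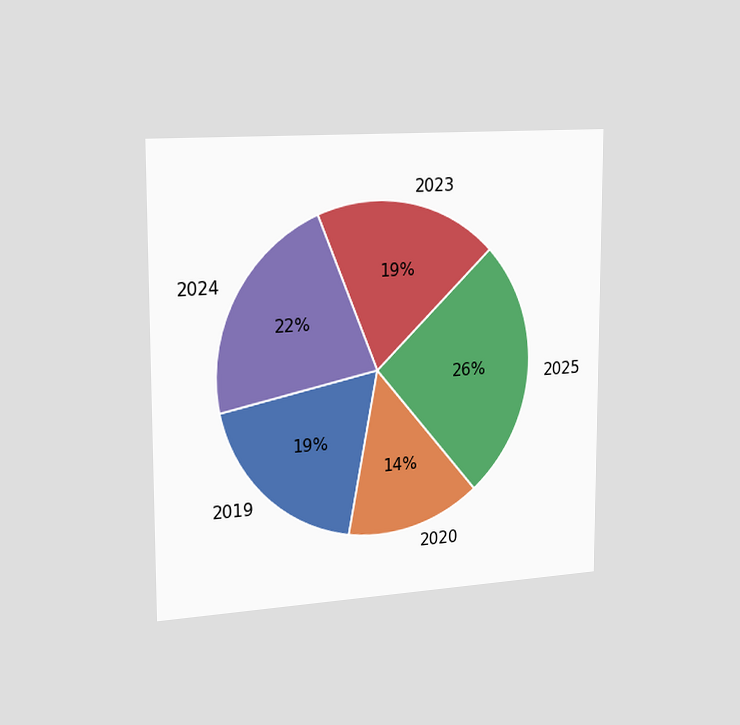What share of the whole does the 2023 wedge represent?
19%

The chart is viewed slightly from the left. The 2023 slice takes up 19% of the pie.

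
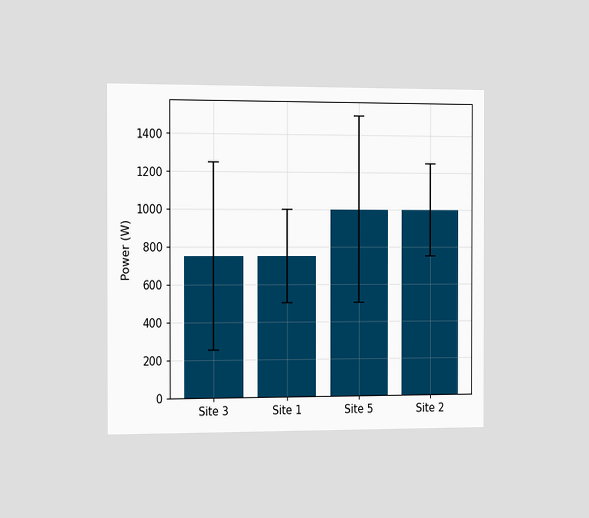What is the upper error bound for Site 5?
1500W

The chart is viewed slightly from the left. The Site 5 bar's upper whisker reaches 1500W.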